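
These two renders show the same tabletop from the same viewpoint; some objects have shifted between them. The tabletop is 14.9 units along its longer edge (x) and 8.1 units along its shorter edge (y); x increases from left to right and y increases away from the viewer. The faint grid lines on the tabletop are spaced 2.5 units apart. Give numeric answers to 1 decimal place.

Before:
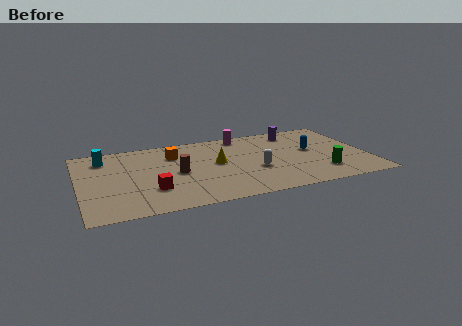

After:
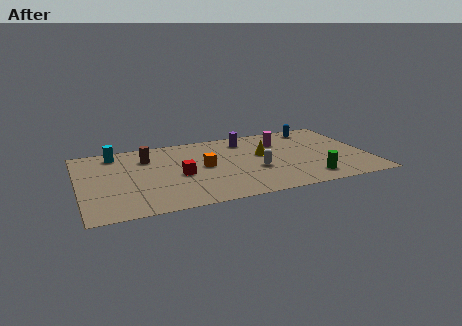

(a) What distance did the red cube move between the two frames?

1.9

The red cube moved from about (3.6, 2.4) to (5.1, 3.6), a distance of √(1.5² + 1.2²) ≈ 1.9.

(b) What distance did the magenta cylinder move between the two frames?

2.3

From (8.7, 7.2) to (10.6, 5.9), the magenta cylinder covered √(1.9² + 1.3²) ≈ 2.3 units.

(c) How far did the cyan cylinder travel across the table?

0.7

From (1.4, 6.5) to (2.0, 6.9), the cyan cylinder covered √(0.6² + 0.4²) ≈ 0.7 units.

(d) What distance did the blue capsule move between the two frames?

2.5

The blue capsule moved from about (12.1, 4.5) to (12.6, 7.0), a distance of √(0.5² + 2.5²) ≈ 2.5.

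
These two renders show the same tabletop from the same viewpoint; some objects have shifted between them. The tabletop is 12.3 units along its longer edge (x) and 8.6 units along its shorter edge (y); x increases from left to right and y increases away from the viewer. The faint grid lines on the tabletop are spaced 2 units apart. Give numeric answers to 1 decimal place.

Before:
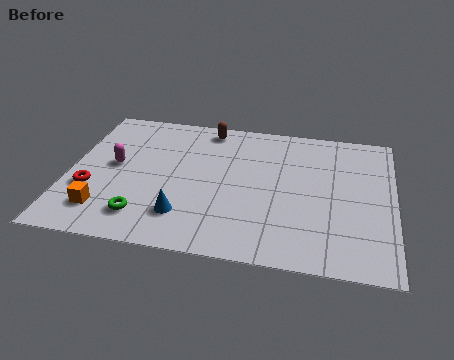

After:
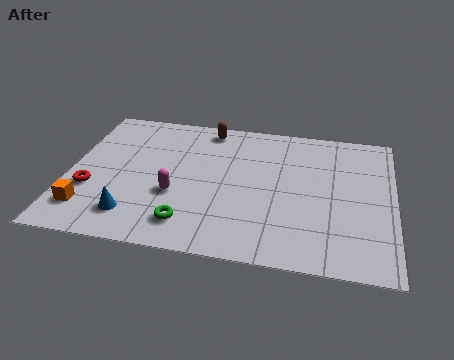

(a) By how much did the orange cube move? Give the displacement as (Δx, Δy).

(-0.6, 0.0)

The orange cube was at about (1.5, 1.8) and moved to about (0.9, 1.8).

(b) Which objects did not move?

the brown capsule and the red torus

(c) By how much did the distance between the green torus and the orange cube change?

+2.3

The distance was about 1.5 in the first image and 3.8 in the second, so they moved 2.3 units further apart.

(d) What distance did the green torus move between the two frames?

1.7

The green torus was near (3.0, 1.7) before and (4.7, 1.6) after, so it travelled √(1.7² + 0.1²) ≈ 1.7 units.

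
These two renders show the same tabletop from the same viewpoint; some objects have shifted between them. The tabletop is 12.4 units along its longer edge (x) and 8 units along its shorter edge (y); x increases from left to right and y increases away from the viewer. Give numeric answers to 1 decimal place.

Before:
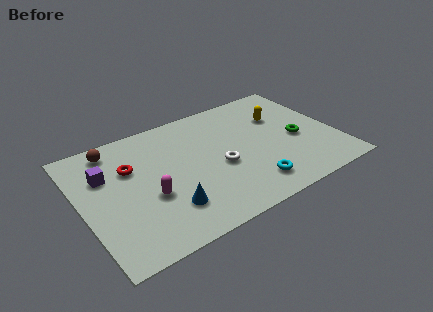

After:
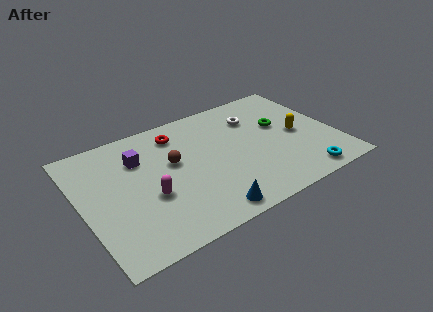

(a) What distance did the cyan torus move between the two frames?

2.6

From (7.8, 1.5) to (10.3, 0.9), the cyan torus covered √(2.5² + 0.6²) ≈ 2.6 units.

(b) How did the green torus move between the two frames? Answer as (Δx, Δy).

(-0.6, 1.3)

The green torus was at about (10.5, 3.5) and moved to about (9.9, 4.8).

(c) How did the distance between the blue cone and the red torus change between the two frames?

+2.1

The distance was about 3.5 in the first image and 5.6 in the second, so they moved 2.1 units further apart.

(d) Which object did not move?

the magenta capsule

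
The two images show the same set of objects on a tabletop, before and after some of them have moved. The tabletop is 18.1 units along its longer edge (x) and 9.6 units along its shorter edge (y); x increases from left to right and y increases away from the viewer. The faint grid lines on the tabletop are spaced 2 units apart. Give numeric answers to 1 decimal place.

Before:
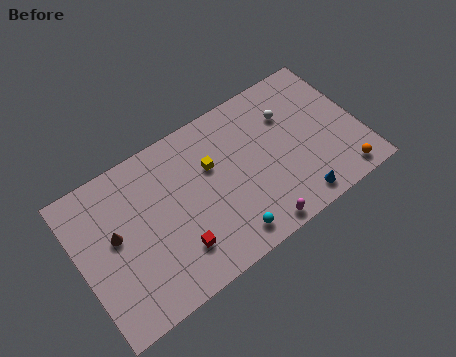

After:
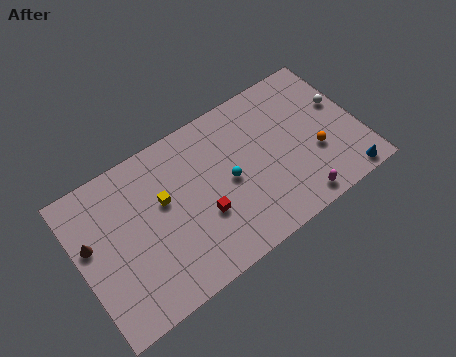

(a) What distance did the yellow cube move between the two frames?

3.2

From (8.7, 6.2) to (5.5, 5.8), the yellow cube covered √(3.2² + 0.4²) ≈ 3.2 units.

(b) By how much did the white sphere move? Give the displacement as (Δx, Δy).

(3.3, -1.0)

The white sphere was at about (13.9, 6.8) and moved to about (17.2, 5.8).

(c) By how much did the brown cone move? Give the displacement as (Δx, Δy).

(-1.5, 0.4)

From the two frames, the brown cone sits at roughly (2.3, 5.4) before and (0.8, 5.8) after.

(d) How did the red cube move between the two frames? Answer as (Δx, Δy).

(1.9, 1.1)

The red cube was at about (5.8, 2.4) and moved to about (7.7, 3.5).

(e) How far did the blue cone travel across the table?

3.2

From (13.4, 1.2) to (16.6, 0.9), the blue cone covered √(3.2² + 0.3²) ≈ 3.2 units.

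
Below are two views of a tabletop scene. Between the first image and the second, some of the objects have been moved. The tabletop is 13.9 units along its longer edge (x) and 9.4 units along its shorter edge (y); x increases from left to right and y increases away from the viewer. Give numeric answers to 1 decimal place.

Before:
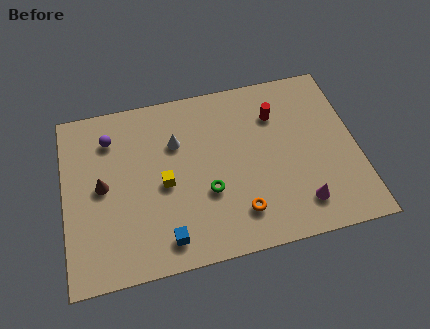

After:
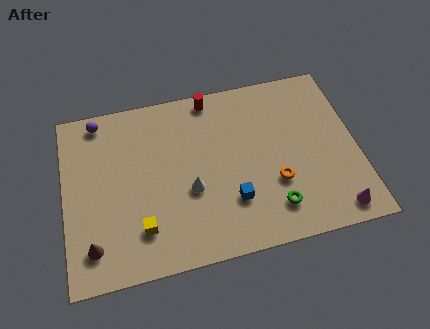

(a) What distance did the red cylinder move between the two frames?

3.4

The red cylinder moved from about (10.2, 6.9) to (7.2, 8.5), a distance of √(3.0² + 1.6²) ≈ 3.4.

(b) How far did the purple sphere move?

1.2

The purple sphere was near (2.3, 7.3) before and (1.8, 8.4) after, so it travelled √(0.5² + 1.1²) ≈ 1.2 units.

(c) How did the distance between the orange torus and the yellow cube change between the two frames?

+2.4

Before: roughly 4.1 units apart; after: 6.5. That's 2.4 units further apart.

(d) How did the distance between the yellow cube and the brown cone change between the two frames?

-0.6

The distance was about 2.9 in the first image and 2.3 in the second, so they moved 0.6 units closer together.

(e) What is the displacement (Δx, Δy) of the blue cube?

(3.2, 1.3)

The blue cube was at about (4.6, 1.4) and moved to about (7.8, 2.7).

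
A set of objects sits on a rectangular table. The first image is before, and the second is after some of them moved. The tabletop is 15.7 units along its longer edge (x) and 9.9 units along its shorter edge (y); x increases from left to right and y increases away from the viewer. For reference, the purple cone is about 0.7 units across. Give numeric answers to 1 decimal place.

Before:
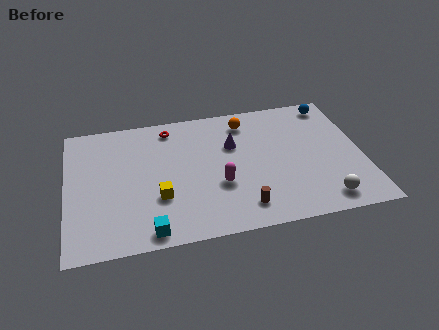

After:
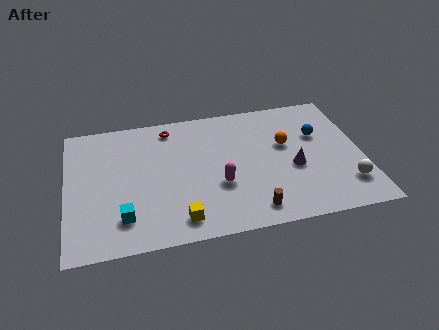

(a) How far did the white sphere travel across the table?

1.6

The white sphere moved from about (13.4, 1.4) to (14.7, 2.3), a distance of √(1.3² + 0.9²) ≈ 1.6.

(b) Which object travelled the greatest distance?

the purple cone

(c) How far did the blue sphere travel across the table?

2.5

From (14.4, 8.7) to (13.5, 6.4), the blue sphere covered √(0.9² + 2.3²) ≈ 2.5 units.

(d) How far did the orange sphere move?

3.0

From (9.7, 8.2) to (11.7, 6.0), the orange sphere covered √(2.0² + 2.2²) ≈ 3.0 units.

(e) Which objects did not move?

the magenta capsule and the red torus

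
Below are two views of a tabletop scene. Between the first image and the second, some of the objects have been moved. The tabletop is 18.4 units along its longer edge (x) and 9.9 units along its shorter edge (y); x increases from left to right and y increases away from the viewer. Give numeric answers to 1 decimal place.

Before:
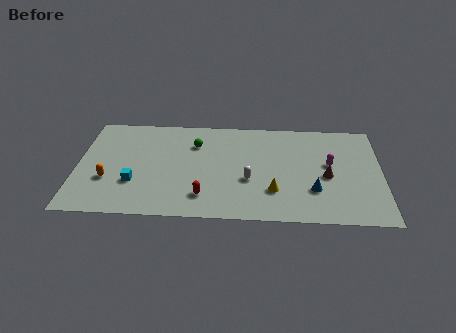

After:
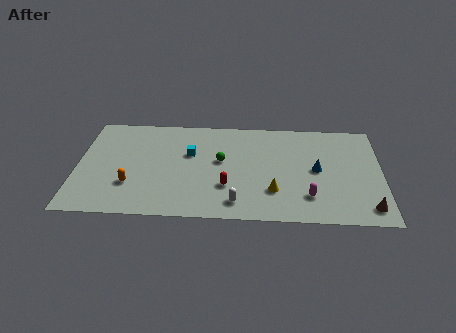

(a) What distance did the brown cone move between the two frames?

3.8

From (15.1, 4.4) to (17.5, 1.5), the brown cone covered √(2.4² + 2.9²) ≈ 3.8 units.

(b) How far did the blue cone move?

2.0

From (14.3, 3.0) to (14.5, 5.0), the blue cone covered √(0.2² + 2.0²) ≈ 2.0 units.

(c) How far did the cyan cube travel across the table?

4.5

From (3.5, 3.2) to (6.8, 6.2), the cyan cube covered √(3.3² + 3.0²) ≈ 4.5 units.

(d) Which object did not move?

the yellow cone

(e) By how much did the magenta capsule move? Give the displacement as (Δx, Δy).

(-1.3, -3.2)

The magenta capsule started near (15.3, 5.6) and ended near (14.0, 2.4).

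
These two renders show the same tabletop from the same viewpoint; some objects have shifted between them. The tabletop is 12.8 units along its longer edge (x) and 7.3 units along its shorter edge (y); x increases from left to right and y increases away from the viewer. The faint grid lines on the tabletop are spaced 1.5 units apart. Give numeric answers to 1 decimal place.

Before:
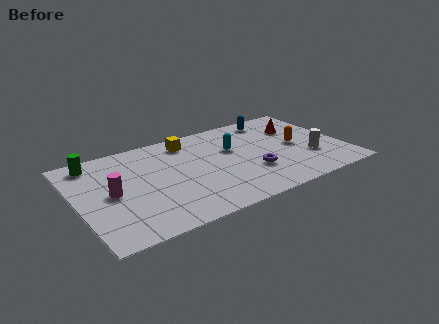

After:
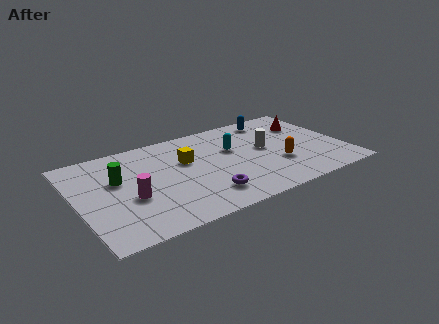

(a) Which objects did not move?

the cyan capsule and the blue capsule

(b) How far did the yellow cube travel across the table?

1.5

From (5.6, 6.1) to (5.3, 4.6), the yellow cube covered √(0.3² + 1.5²) ≈ 1.5 units.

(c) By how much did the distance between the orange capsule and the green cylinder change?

-2.1

Before: roughly 9.9 units apart; after: 7.8. That's 2.1 units closer together.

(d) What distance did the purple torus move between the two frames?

2.5

The purple torus moved from about (8.2, 2.4) to (5.8, 1.6), a distance of √(2.4² + 0.8²) ≈ 2.5.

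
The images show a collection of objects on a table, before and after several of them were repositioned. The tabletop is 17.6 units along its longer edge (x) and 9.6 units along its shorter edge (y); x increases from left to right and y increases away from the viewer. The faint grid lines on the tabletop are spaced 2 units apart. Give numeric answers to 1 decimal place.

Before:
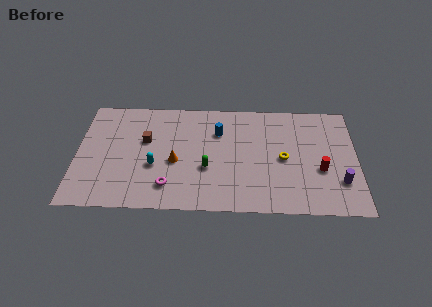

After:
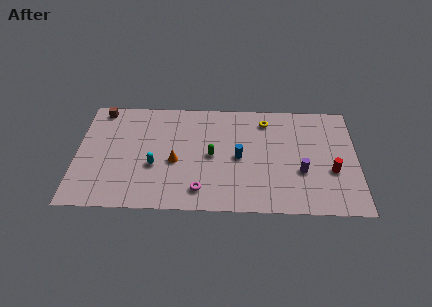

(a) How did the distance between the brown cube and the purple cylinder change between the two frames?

+1.1

The distance was about 12.6 in the first image and 13.7 in the second, so they moved 1.1 units further apart.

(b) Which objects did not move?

the orange cone and the cyan capsule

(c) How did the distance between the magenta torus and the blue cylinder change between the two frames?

-1.9

The distance was about 5.7 in the first image and 3.8 in the second, so they moved 1.9 units closer together.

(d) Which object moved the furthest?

the brown cube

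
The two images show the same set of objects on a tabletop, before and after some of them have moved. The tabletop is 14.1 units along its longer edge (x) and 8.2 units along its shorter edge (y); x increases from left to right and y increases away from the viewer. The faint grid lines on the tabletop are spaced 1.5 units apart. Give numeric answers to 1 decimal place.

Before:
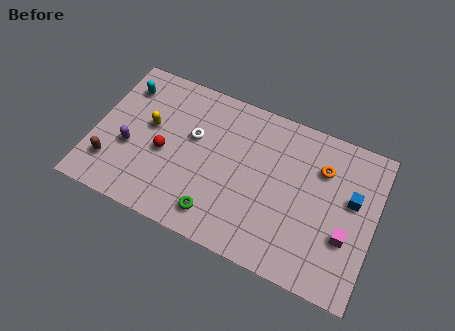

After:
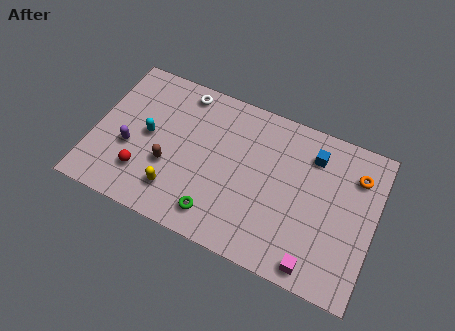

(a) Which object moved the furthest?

the yellow capsule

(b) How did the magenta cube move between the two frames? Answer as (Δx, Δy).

(-1.3, -2.0)

The magenta cube started near (12.8, 2.9) and ended near (11.5, 0.9).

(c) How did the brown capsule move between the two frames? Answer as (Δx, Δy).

(2.8, 1.0)

The brown capsule started near (1.1, 2.0) and ended near (3.9, 3.0).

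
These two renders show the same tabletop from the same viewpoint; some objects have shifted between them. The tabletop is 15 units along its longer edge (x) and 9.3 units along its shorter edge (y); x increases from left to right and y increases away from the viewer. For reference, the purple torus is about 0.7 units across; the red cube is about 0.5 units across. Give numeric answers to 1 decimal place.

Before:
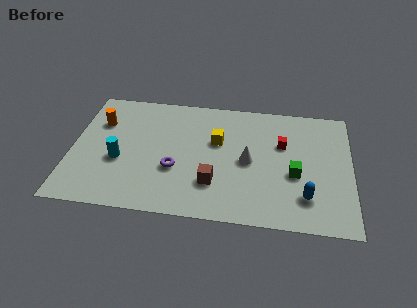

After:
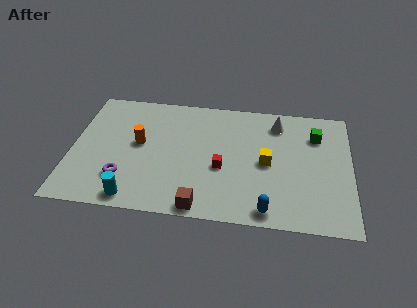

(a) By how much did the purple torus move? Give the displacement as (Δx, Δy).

(-2.7, -1.0)

From the two frames, the purple torus sits at roughly (5.6, 3.4) before and (2.9, 2.4) after.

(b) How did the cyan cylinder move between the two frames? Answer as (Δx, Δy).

(0.9, -2.7)

From the two frames, the cyan cylinder sits at roughly (2.6, 3.7) before and (3.5, 1.0) after.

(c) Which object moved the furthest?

the red cube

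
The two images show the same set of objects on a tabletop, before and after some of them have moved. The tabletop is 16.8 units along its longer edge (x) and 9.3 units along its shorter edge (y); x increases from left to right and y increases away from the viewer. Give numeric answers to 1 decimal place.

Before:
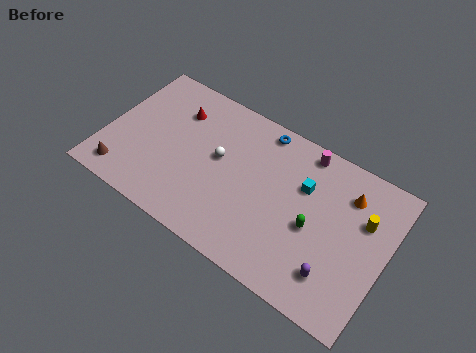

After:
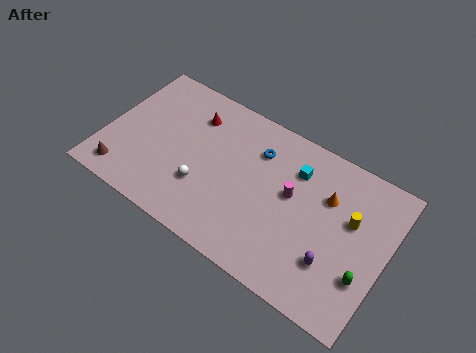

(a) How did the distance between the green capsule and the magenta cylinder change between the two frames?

+0.9

They were about 4.4 units apart before and 5.3 after — 0.9 units further apart.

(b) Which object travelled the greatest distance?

the green capsule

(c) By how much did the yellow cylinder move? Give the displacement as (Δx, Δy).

(-0.7, -0.4)

The yellow cylinder started near (15.3, 6.1) and ended near (14.6, 5.7).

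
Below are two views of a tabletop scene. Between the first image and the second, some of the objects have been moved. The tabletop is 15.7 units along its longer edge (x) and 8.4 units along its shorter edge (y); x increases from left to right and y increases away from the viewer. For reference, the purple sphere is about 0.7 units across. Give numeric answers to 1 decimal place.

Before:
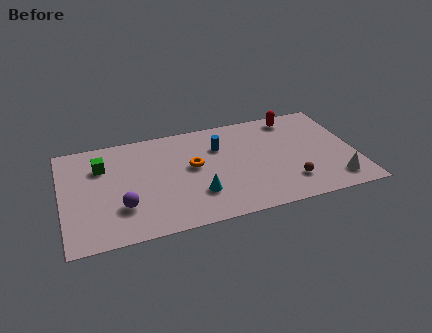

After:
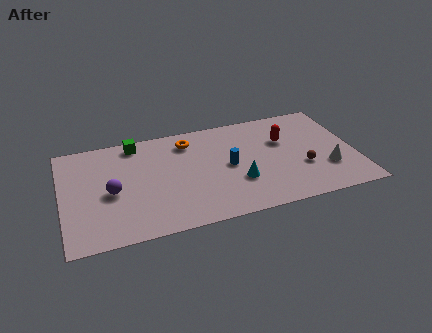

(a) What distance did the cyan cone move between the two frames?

2.2

The cyan cone was near (7.1, 2.4) before and (9.3, 2.8) after, so it travelled √(2.2² + 0.4²) ≈ 2.2 units.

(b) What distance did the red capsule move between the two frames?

1.9

From (12.7, 7.3) to (12.0, 5.5), the red capsule covered √(0.7² + 1.8²) ≈ 1.9 units.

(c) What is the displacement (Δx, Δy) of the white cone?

(-0.3, 1.1)

The white cone started near (14.4, 1.5) and ended near (14.1, 2.6).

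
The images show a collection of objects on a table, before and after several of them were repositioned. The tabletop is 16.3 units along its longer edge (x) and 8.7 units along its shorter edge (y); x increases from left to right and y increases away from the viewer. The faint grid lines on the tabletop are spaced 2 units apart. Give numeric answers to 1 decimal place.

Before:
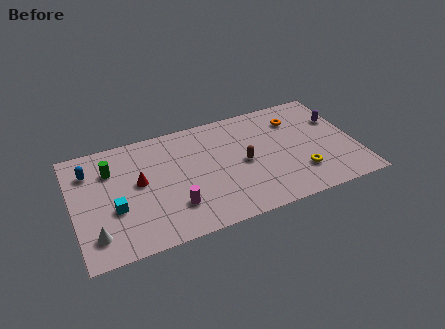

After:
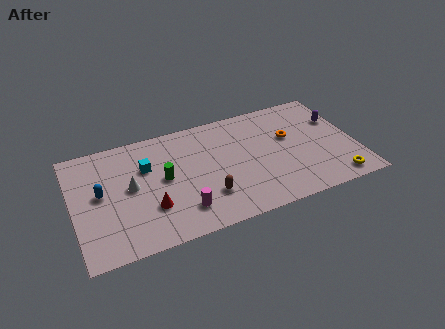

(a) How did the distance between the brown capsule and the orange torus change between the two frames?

+1.8

They were about 4.1 units apart before and 5.9 after — 1.8 units further apart.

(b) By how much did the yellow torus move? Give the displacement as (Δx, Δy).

(1.9, -1.2)

The yellow torus started near (12.9, 2.3) and ended near (14.8, 1.1).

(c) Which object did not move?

the purple capsule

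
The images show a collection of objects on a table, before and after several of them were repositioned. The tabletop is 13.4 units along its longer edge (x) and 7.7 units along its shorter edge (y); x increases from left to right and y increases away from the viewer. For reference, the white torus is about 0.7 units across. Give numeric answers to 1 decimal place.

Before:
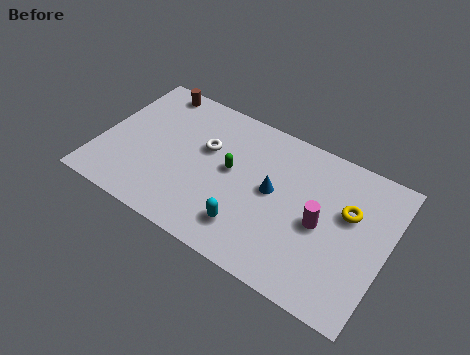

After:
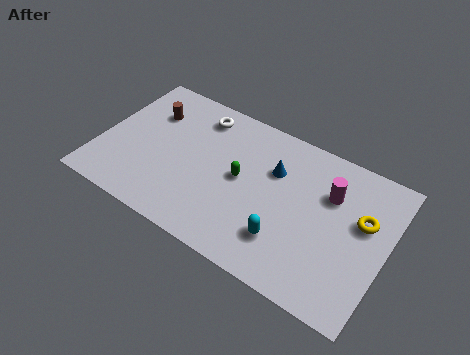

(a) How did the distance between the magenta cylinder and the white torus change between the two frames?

+0.8

The distance was about 5.7 in the first image and 6.5 in the second, so they moved 0.8 units further apart.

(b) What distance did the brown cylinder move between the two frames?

1.4

From (1.9, 6.9) to (2.0, 5.5), the brown cylinder covered √(0.1² + 1.4²) ≈ 1.4 units.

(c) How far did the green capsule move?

0.5

The green capsule was near (6.1, 4.2) before and (6.6, 4.0) after, so it travelled √(0.5² + 0.2²) ≈ 0.5 units.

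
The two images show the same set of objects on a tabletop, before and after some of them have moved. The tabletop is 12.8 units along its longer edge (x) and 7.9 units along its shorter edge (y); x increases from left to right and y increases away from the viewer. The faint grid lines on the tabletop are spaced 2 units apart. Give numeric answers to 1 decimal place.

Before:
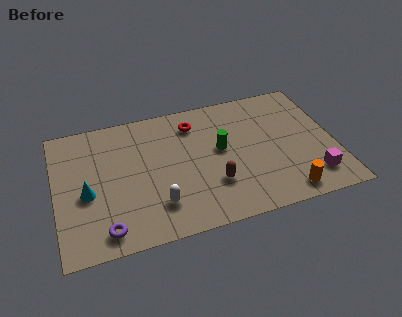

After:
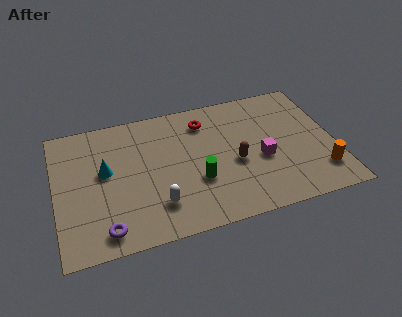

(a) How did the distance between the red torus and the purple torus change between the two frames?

+0.3

The distance was about 6.8 in the first image and 7.1 in the second, so they moved 0.3 units further apart.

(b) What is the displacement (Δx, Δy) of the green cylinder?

(-1.2, -1.6)

The green cylinder was at about (7.6, 4.4) and moved to about (6.4, 2.8).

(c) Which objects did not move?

the white capsule and the purple torus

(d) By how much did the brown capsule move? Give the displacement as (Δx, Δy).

(1.1, 1.0)

The brown capsule started near (7.1, 2.4) and ended near (8.2, 3.4).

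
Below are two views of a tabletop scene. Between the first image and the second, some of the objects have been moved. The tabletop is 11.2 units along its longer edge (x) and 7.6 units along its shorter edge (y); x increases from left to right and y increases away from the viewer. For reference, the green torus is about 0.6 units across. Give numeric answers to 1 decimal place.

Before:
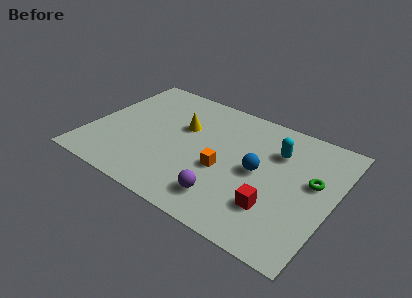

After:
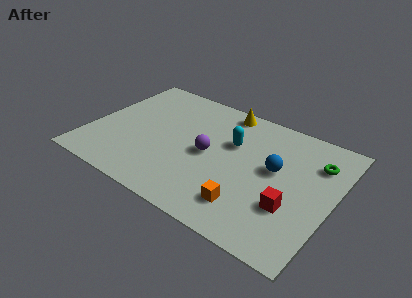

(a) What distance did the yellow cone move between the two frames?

2.6

The yellow cone was near (4.1, 4.8) before and (5.7, 6.8) after, so it travelled √(1.6² + 2.0²) ≈ 2.6 units.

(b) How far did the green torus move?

1.2

The green torus moved from about (10.2, 4.4) to (10.2, 5.6), a distance of √(0.0² + 1.2²) ≈ 1.2.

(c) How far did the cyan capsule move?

2.1

The cyan capsule moved from about (8.4, 5.4) to (6.4, 4.9), a distance of √(2.0² + 0.5²) ≈ 2.1.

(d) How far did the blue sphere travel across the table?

0.9

From (7.8, 3.8) to (8.5, 4.3), the blue sphere covered √(0.7² + 0.5²) ≈ 0.9 units.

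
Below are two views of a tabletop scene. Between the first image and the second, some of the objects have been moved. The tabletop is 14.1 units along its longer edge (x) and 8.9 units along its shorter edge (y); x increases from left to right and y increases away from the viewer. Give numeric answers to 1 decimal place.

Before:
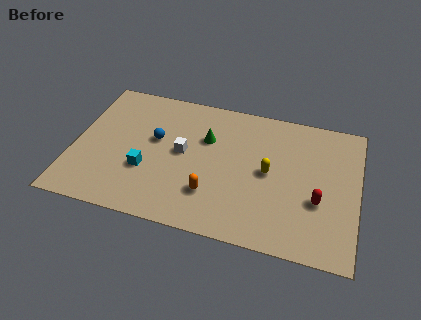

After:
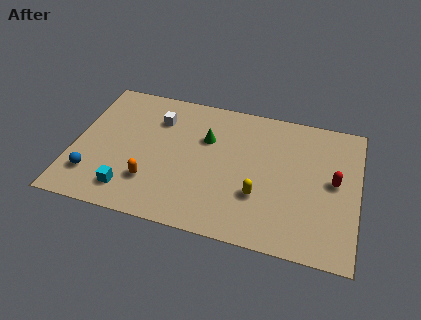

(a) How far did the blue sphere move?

4.2

From (4.0, 5.2) to (1.1, 2.1), the blue sphere covered √(2.9² + 3.1²) ≈ 4.2 units.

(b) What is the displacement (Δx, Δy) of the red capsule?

(0.7, 1.4)

The red capsule was at about (12.2, 3.3) and moved to about (12.9, 4.7).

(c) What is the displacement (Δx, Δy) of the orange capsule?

(-3.0, 0.0)

From the two frames, the orange capsule sits at roughly (7.0, 2.4) before and (4.0, 2.4) after.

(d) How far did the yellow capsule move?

1.6

From (9.7, 4.5) to (9.3, 2.9), the yellow capsule covered √(0.4² + 1.6²) ≈ 1.6 units.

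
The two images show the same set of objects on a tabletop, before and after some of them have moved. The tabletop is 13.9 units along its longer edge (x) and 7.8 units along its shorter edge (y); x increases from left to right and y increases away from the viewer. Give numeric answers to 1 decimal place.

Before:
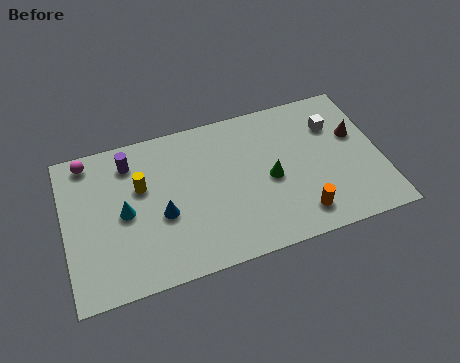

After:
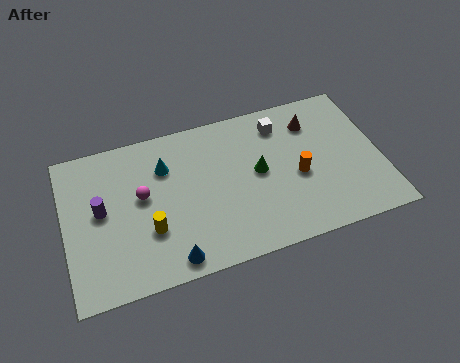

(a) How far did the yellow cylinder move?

2.3

The yellow cylinder moved from about (3.4, 4.9) to (3.6, 2.6), a distance of √(0.2² + 2.3²) ≈ 2.3.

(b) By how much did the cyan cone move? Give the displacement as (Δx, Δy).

(1.9, 1.8)

The cyan cone started near (2.6, 3.8) and ended near (4.5, 5.6).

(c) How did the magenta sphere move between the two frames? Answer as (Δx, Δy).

(2.2, -2.5)

From the two frames, the magenta sphere sits at roughly (1.2, 6.9) before and (3.4, 4.4) after.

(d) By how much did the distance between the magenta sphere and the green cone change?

-3.4

The distance was about 8.5 in the first image and 5.1 in the second, so they moved 3.4 units closer together.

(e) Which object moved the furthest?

the magenta sphere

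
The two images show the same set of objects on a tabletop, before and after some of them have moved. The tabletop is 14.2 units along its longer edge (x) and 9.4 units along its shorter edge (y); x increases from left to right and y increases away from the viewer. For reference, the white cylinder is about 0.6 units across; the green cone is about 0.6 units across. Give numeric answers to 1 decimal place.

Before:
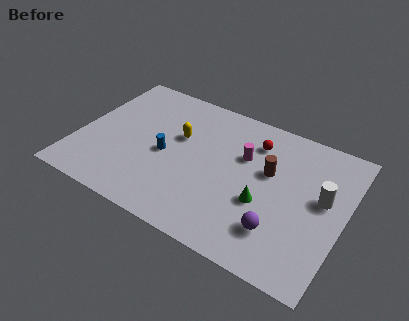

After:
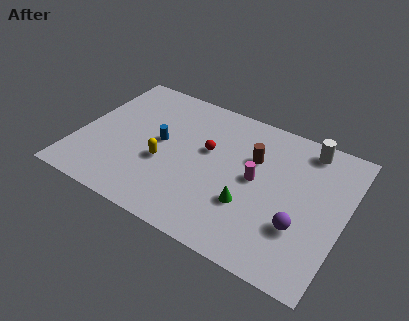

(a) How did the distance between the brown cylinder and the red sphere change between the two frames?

+0.6

The distance was about 1.9 in the first image and 2.5 in the second, so they moved 0.6 units further apart.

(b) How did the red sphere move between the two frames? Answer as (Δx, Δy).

(-2.3, -1.7)

The red sphere started near (9.1, 7.3) and ended near (6.8, 5.6).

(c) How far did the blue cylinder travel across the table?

0.8

The blue cylinder was near (4.7, 4.3) before and (4.3, 5.0) after, so it travelled √(0.4² + 0.7²) ≈ 0.8 units.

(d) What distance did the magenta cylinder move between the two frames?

1.4

The magenta cylinder moved from about (8.7, 6.1) to (9.5, 4.9), a distance of √(0.8² + 1.2²) ≈ 1.4.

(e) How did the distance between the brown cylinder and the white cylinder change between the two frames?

+0.4

Before: roughly 2.9 units apart; after: 3.3. That's 0.4 units further apart.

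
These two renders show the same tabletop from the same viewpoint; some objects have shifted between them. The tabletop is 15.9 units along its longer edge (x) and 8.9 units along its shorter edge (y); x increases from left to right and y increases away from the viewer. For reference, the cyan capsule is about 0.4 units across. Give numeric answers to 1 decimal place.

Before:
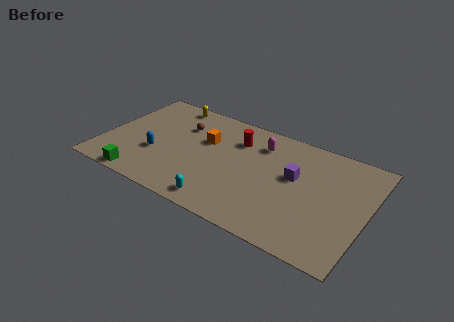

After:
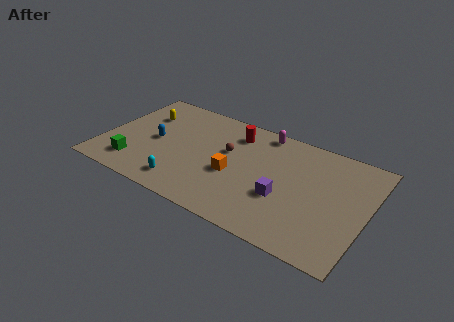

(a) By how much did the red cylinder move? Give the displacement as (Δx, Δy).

(-0.2, 0.5)

The red cylinder started near (7.8, 6.6) and ended near (7.6, 7.1).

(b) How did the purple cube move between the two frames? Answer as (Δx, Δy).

(-0.4, -1.9)

The purple cube started near (11.5, 5.2) and ended near (11.1, 3.3).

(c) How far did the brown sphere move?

3.1

The brown sphere moved from about (4.4, 6.3) to (7.4, 5.4), a distance of √(3.0² + 0.9²) ≈ 3.1.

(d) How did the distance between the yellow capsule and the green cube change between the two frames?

-2.7

The distance was about 7.2 in the first image and 4.5 in the second, so they moved 2.7 units closer together.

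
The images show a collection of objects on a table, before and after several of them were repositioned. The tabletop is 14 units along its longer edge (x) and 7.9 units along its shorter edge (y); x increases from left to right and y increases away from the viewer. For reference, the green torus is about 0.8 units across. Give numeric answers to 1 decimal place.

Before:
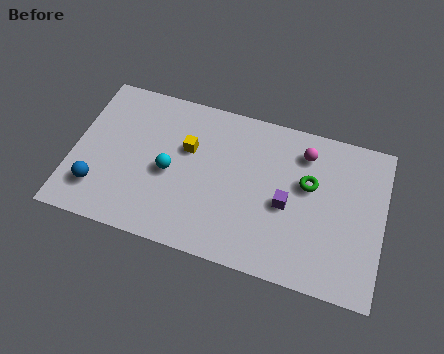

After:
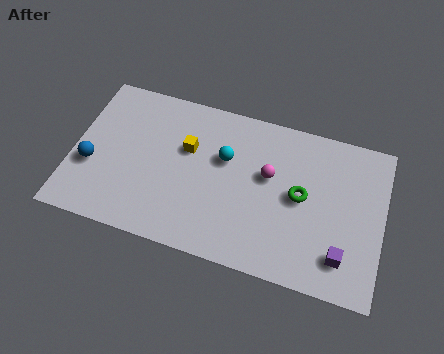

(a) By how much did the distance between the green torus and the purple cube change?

+1.5

The distance was about 1.6 in the first image and 3.1 in the second, so they moved 1.5 units further apart.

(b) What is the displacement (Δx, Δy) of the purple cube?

(2.6, -1.8)

From the two frames, the purple cube sits at roughly (9.7, 3.5) before and (12.3, 1.7) after.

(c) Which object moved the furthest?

the purple cube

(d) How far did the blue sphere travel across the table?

1.2

From (1.3, 1.9) to (0.9, 3.0), the blue sphere covered √(0.4² + 1.1²) ≈ 1.2 units.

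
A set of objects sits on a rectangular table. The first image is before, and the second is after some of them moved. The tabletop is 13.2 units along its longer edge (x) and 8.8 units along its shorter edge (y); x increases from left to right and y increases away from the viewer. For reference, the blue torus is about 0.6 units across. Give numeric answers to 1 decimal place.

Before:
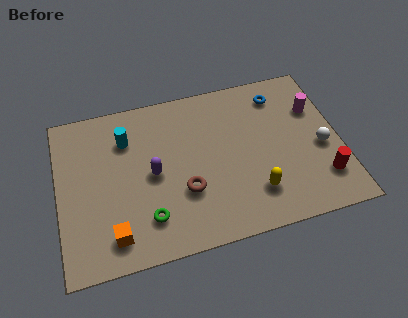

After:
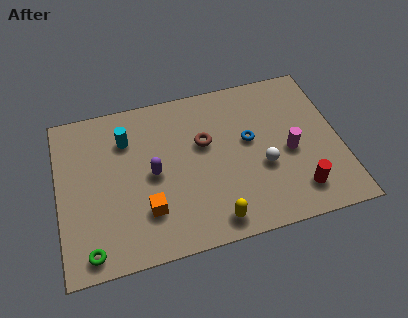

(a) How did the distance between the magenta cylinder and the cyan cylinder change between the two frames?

-1.0

Before: roughly 8.9 units apart; after: 7.9. That's 1.0 units closer together.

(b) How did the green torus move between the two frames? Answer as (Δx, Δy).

(-2.7, -1.0)

The green torus was at about (4.0, 2.0) and moved to about (1.3, 1.0).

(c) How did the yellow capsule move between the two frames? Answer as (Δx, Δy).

(-2.0, -1.0)

From the two frames, the yellow capsule sits at roughly (9.0, 2.1) before and (7.0, 1.1) after.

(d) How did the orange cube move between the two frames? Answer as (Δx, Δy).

(1.6, 0.9)

The orange cube started near (2.4, 1.5) and ended near (4.0, 2.4).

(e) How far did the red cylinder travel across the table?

1.3

The red cylinder was near (12.2, 2.1) before and (11.0, 1.7) after, so it travelled √(1.2² + 0.4²) ≈ 1.3 units.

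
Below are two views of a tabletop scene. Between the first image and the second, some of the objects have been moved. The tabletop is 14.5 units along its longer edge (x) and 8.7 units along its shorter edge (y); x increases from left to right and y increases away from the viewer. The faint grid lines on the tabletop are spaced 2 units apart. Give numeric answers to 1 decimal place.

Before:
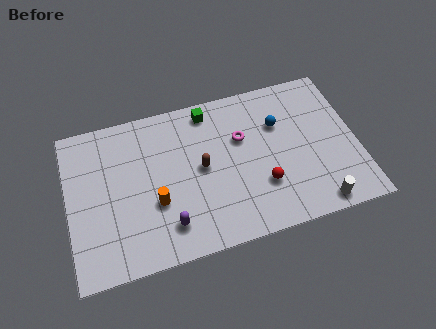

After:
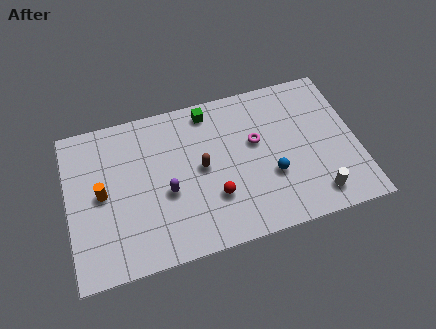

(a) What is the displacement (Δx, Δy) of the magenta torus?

(0.7, -0.4)

From the two frames, the magenta torus sits at roughly (8.8, 5.6) before and (9.5, 5.2) after.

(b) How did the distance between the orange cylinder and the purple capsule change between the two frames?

+1.8

Before: roughly 1.5 units apart; after: 3.3. That's 1.8 units further apart.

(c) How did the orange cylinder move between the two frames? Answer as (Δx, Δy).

(-2.6, 1.2)

The orange cylinder started near (4.3, 3.2) and ended near (1.7, 4.4).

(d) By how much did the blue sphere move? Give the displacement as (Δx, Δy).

(-0.6, -2.8)

The blue sphere started near (10.7, 5.9) and ended near (10.1, 3.1).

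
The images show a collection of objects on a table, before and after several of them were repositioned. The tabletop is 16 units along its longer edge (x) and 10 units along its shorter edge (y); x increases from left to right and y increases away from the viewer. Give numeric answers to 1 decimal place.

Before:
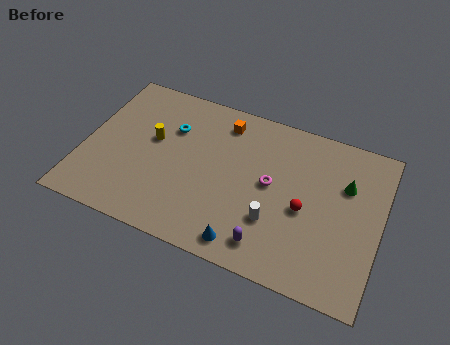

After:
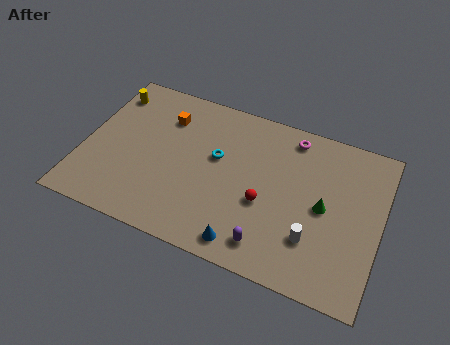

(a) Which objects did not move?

the blue cone and the purple capsule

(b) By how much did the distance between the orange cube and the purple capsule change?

+1.2

The distance was about 7.4 in the first image and 8.6 in the second, so they moved 1.2 units further apart.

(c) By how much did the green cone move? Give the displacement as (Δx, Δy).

(-1.0, -1.8)

The green cone started near (14.0, 6.7) and ended near (13.0, 4.9).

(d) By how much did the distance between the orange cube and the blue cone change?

+0.7

The distance was about 7.4 in the first image and 8.1 in the second, so they moved 0.7 units further apart.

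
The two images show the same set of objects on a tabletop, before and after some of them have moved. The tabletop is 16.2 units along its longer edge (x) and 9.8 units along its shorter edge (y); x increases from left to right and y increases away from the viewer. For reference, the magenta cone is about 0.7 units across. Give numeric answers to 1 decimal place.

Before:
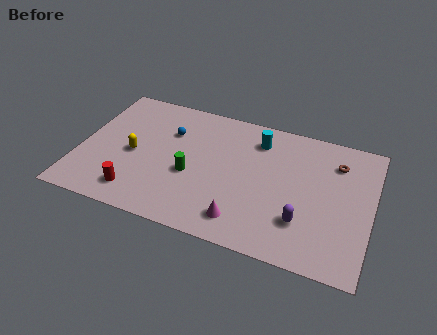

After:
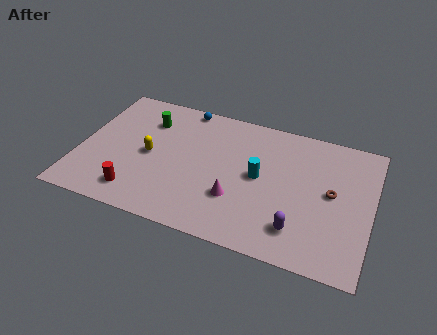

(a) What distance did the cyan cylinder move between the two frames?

2.7

From (9.7, 7.8) to (10.0, 5.1), the cyan cylinder covered √(0.3² + 2.7²) ≈ 2.7 units.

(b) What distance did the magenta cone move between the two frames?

1.5

The magenta cone moved from about (9.4, 1.7) to (8.9, 3.1), a distance of √(0.5² + 1.4²) ≈ 1.5.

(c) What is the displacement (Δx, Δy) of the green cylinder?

(-2.8, 3.3)

The green cylinder was at about (6.3, 4.0) and moved to about (3.5, 7.3).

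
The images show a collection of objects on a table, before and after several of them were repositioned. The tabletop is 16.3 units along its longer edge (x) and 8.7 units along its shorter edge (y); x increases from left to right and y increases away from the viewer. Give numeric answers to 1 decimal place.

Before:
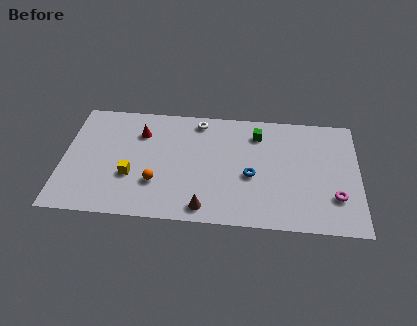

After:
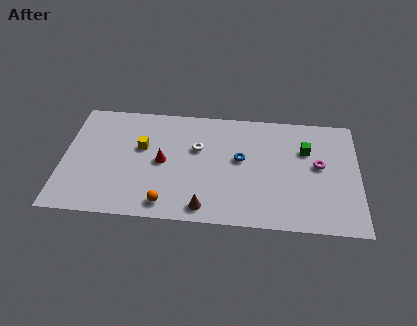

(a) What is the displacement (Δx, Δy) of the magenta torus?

(-0.9, 2.3)

The magenta torus started near (15.0, 2.5) and ended near (14.1, 4.8).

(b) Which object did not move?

the brown cone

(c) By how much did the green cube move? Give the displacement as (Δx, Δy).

(2.7, -1.0)

The green cube was at about (10.7, 6.9) and moved to about (13.4, 5.9).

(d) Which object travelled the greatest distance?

the green cube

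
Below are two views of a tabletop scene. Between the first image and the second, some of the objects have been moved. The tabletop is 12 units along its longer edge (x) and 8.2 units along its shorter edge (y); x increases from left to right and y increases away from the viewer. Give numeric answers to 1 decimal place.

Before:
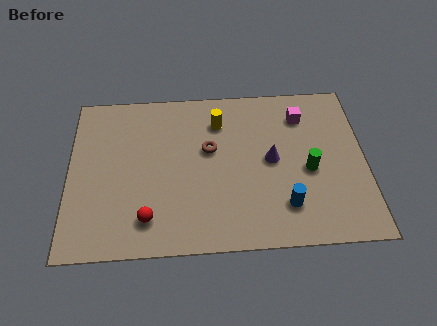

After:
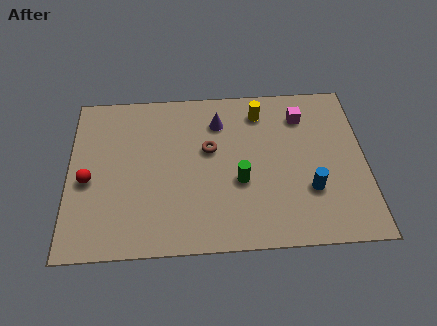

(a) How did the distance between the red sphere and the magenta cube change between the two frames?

+1.2

The distance was about 7.9 in the first image and 9.1 in the second, so they moved 1.2 units further apart.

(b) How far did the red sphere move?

3.1

The red sphere was near (3.2, 1.6) before and (0.8, 3.6) after, so it travelled √(2.4² + 2.0²) ≈ 3.1 units.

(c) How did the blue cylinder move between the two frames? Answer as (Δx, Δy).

(1.0, 0.7)

From the two frames, the blue cylinder sits at roughly (8.7, 1.9) before and (9.7, 2.6) after.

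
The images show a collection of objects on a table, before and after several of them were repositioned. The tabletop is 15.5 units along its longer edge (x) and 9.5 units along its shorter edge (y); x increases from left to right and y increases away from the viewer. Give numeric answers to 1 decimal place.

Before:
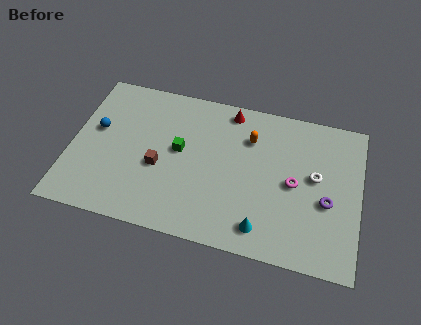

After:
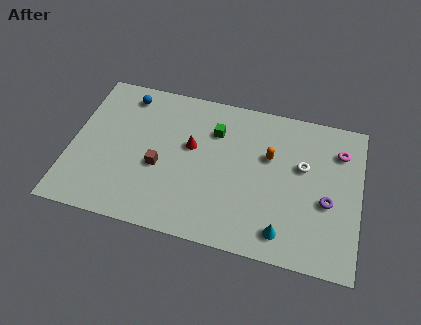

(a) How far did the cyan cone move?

1.1

The cyan cone was near (10.5, 1.5) before and (11.6, 1.5) after, so it travelled √(1.1² + 0.0²) ≈ 1.1 units.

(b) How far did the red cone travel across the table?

3.4

From (8.3, 8.4) to (6.4, 5.6), the red cone covered √(1.9² + 2.8²) ≈ 3.4 units.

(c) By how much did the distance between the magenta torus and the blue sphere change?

+0.9

They were about 10.7 units apart before and 11.6 after — 0.9 units further apart.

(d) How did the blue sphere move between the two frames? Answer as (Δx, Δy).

(1.4, 2.6)

The blue sphere started near (1.3, 5.5) and ended near (2.7, 8.1).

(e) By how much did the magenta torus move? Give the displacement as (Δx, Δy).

(2.3, 2.6)

The magenta torus was at about (12.0, 4.6) and moved to about (14.3, 7.2).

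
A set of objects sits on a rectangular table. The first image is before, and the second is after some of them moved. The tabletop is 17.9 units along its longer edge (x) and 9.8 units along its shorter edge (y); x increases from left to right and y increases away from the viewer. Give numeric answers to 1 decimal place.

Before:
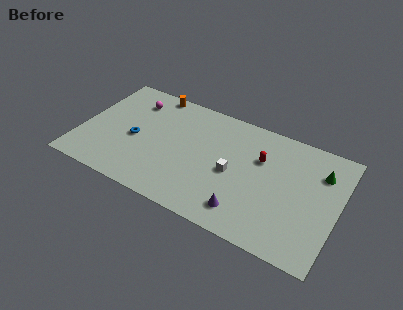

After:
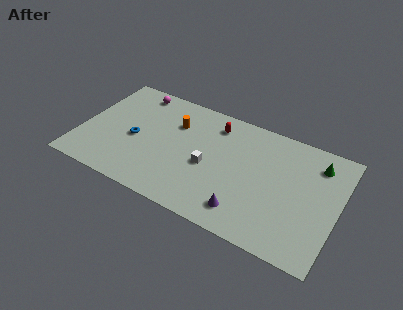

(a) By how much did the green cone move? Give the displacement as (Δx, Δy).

(-0.3, 0.6)

From the two frames, the green cone sits at roughly (16.5, 7.2) before and (16.2, 7.8) after.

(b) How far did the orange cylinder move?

2.8

The orange cylinder was near (4.4, 9.0) before and (6.3, 6.9) after, so it travelled √(1.9² + 2.1²) ≈ 2.8 units.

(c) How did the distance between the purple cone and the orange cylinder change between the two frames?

-2.8

Before: roughly 10.4 units apart; after: 7.6. That's 2.8 units closer together.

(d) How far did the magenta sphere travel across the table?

0.9

The magenta sphere was near (3.2, 7.7) before and (3.2, 8.6) after, so it travelled √(0.0² + 0.9²) ≈ 0.9 units.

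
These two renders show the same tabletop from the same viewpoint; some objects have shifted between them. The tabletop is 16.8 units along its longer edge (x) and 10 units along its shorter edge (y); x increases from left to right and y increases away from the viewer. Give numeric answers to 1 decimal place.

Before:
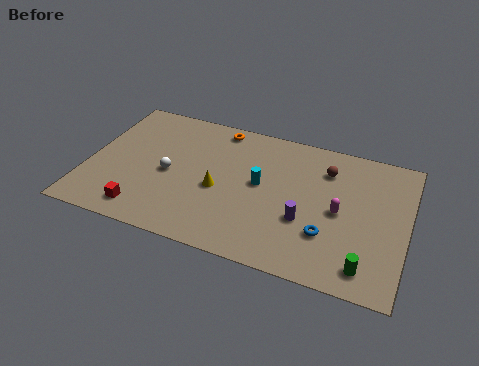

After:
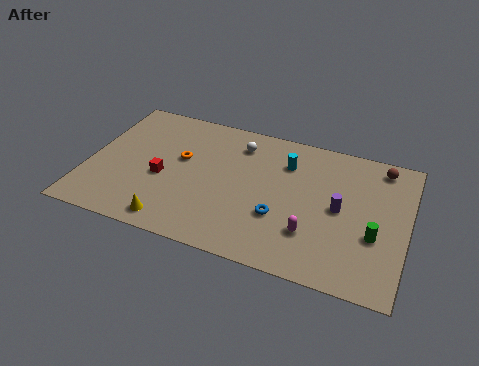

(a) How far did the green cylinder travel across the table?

2.2

The green cylinder moved from about (14.9, 1.5) to (15.2, 3.7), a distance of √(0.3² + 2.2²) ≈ 2.2.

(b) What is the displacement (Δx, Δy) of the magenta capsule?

(-1.3, -2.0)

The magenta capsule was at about (13.3, 4.8) and moved to about (12.0, 2.8).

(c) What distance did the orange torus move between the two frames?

3.4

From (6.5, 8.9) to (4.8, 5.9), the orange torus covered √(1.7² + 3.0²) ≈ 3.4 units.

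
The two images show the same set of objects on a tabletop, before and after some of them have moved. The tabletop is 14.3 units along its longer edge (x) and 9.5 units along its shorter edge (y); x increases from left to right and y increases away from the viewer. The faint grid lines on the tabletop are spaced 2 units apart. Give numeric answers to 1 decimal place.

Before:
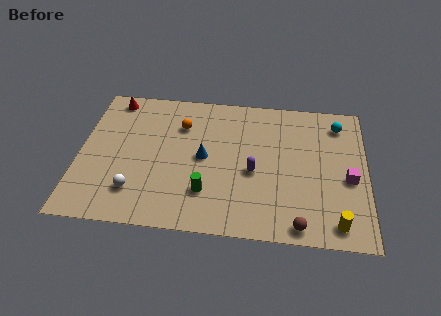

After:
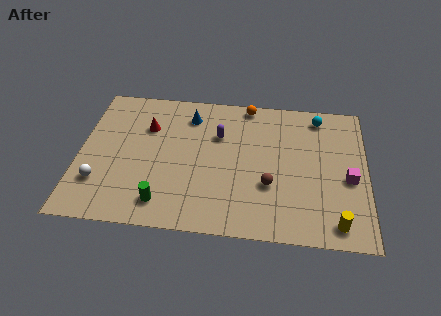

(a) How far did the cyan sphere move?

1.1

From (12.9, 7.8) to (11.9, 8.2), the cyan sphere covered √(1.0² + 0.4²) ≈ 1.1 units.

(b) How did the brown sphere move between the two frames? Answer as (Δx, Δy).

(-1.5, 2.4)

The brown sphere was at about (11.0, 0.9) and moved to about (9.5, 3.3).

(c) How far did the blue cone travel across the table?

2.9

The blue cone was near (6.2, 4.8) before and (5.4, 7.6) after, so it travelled √(0.8² + 2.8²) ≈ 2.9 units.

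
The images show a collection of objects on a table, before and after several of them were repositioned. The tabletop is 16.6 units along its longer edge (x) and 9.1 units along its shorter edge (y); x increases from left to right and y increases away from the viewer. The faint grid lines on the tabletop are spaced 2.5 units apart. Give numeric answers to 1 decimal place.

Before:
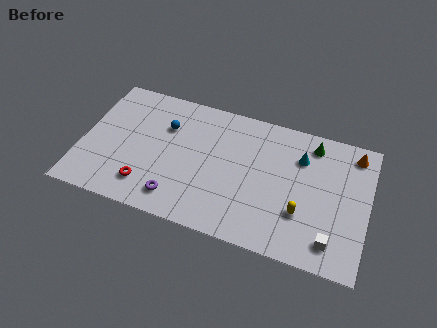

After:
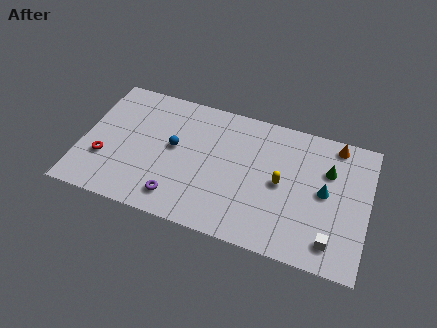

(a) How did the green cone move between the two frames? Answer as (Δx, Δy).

(1.0, -1.5)

From the two frames, the green cone sits at roughly (13.2, 7.7) before and (14.2, 6.2) after.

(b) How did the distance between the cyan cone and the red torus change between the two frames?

+3.0

Before: roughly 9.8 units apart; after: 12.8. That's 3.0 units further apart.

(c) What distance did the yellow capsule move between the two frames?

2.1

From (12.9, 2.9) to (11.6, 4.5), the yellow capsule covered √(1.3² + 1.6²) ≈ 2.1 units.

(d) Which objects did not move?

the purple torus and the white cube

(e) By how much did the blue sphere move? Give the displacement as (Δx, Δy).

(0.6, -1.3)

The blue sphere was at about (4.7, 6.3) and moved to about (5.3, 5.0).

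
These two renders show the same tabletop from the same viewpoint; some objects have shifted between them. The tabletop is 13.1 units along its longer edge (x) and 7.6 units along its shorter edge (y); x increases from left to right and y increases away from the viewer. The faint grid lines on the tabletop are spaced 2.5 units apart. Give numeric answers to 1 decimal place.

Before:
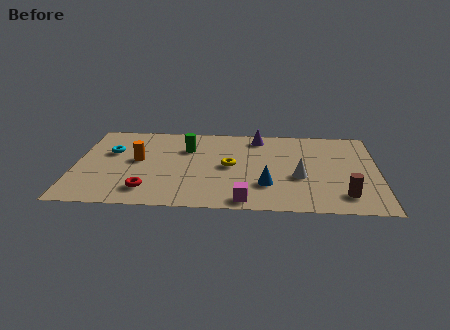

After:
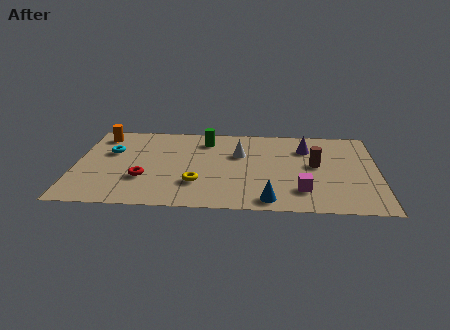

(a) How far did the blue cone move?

1.3

The blue cone moved from about (8.3, 2.2) to (8.4, 0.9), a distance of √(0.1² + 1.3²) ≈ 1.3.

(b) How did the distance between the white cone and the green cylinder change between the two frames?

-3.5

Before: roughly 5.4 units apart; after: 1.9. That's 3.5 units closer together.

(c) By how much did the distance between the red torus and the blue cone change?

+0.5

They were about 5.1 units apart before and 5.6 after — 0.5 units further apart.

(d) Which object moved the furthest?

the white cone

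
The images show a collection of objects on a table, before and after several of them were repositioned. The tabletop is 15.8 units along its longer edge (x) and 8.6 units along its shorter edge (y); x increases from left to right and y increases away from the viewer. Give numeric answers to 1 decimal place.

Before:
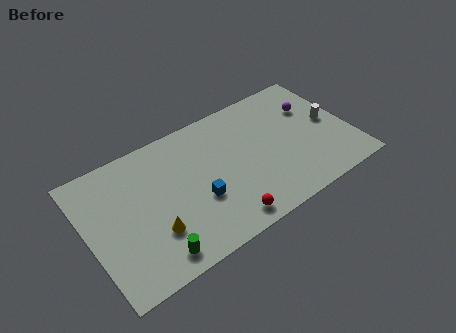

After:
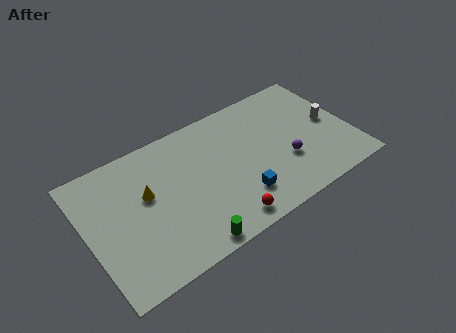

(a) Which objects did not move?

the white cylinder and the red sphere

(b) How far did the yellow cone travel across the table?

2.5

The yellow cone was near (3.6, 2.6) before and (3.6, 5.1) after, so it travelled √(0.0² + 2.5²) ≈ 2.5 units.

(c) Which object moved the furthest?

the purple sphere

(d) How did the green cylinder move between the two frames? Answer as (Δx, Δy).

(2.0, -0.4)

The green cylinder was at about (3.4, 1.2) and moved to about (5.4, 0.8).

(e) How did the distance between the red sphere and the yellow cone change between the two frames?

+1.4

The distance was about 4.3 in the first image and 5.7 in the second, so they moved 1.4 units further apart.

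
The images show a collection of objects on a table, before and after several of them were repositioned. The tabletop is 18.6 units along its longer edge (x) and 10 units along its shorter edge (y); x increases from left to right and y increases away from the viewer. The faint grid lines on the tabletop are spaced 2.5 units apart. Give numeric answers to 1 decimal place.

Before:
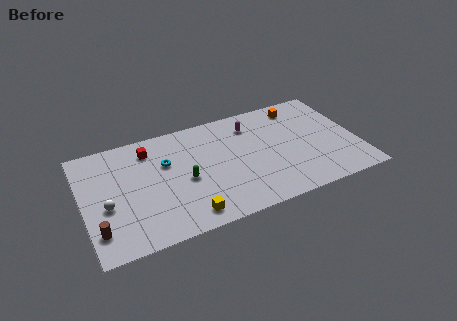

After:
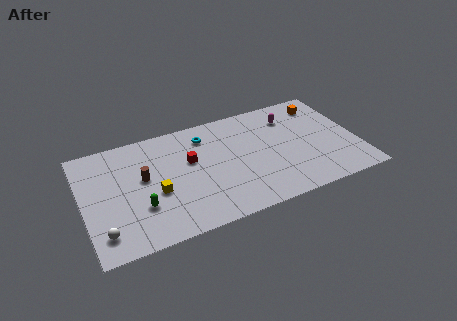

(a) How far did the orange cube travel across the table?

1.6

The orange cube moved from about (15.1, 8.5) to (16.7, 8.2), a distance of √(1.6² + 0.3²) ≈ 1.6.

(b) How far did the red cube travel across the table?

3.3

From (4.7, 8.1) to (7.3, 6.1), the red cube covered √(2.6² + 2.0²) ≈ 3.3 units.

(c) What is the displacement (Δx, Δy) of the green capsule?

(-3.1, -1.3)

The green capsule was at about (6.8, 4.5) and moved to about (3.7, 3.2).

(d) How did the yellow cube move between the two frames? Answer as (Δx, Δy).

(-1.8, 2.7)

From the two frames, the yellow cube sits at roughly (6.6, 1.4) before and (4.8, 4.1) after.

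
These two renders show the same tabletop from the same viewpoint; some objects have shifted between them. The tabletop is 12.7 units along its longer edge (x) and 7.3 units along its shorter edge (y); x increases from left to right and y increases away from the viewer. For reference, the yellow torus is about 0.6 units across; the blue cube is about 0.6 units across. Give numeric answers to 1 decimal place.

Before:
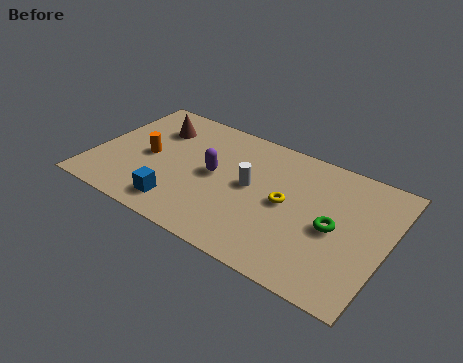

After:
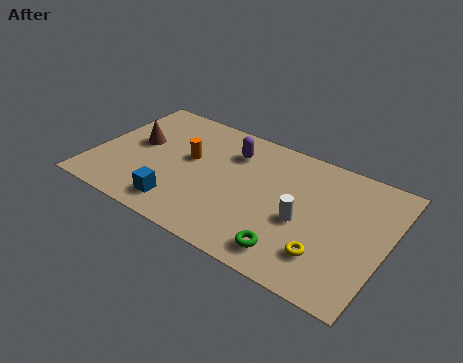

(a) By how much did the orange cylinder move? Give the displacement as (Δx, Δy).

(1.7, 0.7)

The orange cylinder started near (2.3, 3.5) and ended near (4.0, 4.2).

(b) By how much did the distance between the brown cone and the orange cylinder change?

+0.4

The distance was about 1.9 in the first image and 2.3 in the second, so they moved 0.4 units further apart.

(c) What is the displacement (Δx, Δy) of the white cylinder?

(2.4, -0.8)

From the two frames, the white cylinder sits at roughly (6.8, 3.9) before and (9.2, 3.1) after.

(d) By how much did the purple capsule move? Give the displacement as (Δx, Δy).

(0.5, 1.7)

From the two frames, the purple capsule sits at roughly (5.2, 3.8) before and (5.7, 5.5) after.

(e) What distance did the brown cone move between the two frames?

1.4

The brown cone moved from about (2.3, 5.4) to (1.7, 4.1), a distance of √(0.6² + 1.3²) ≈ 1.4.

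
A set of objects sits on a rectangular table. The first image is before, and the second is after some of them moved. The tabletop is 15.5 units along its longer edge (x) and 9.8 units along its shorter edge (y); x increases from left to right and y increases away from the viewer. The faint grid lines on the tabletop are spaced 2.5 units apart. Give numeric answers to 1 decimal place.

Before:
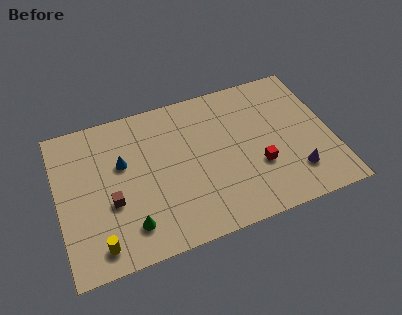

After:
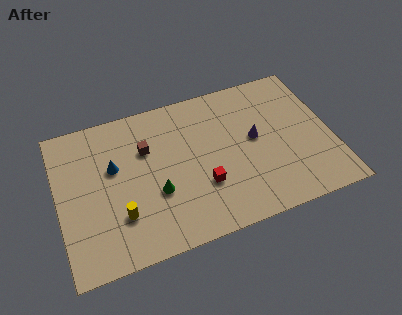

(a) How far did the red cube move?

3.2

The red cube was near (11.2, 3.4) before and (8.0, 3.2) after, so it travelled √(3.2² + 0.2²) ≈ 3.2 units.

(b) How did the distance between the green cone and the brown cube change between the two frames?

+1.0

They were about 2.0 units apart before and 3.0 after — 1.0 units further apart.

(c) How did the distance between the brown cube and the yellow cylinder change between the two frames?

+1.6

Before: roughly 2.6 units apart; after: 4.2. That's 1.6 units further apart.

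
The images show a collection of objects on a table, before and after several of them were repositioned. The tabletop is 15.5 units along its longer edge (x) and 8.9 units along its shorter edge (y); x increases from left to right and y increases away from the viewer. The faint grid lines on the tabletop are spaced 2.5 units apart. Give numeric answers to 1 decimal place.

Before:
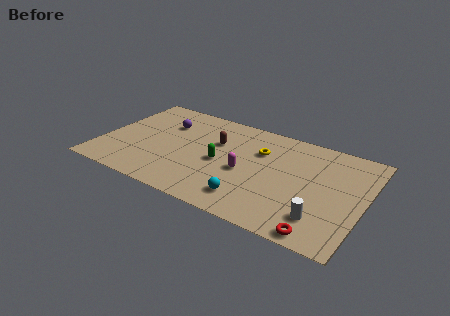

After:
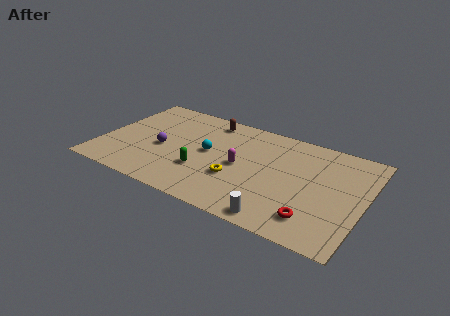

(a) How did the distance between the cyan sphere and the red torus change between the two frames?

+2.9

Before: roughly 4.3 units apart; after: 7.2. That's 2.9 units further apart.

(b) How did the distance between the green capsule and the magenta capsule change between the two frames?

+1.0

Before: roughly 1.5 units apart; after: 2.5. That's 1.0 units further apart.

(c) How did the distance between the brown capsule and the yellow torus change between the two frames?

+2.5

They were about 2.6 units apart before and 5.1 after — 2.5 units further apart.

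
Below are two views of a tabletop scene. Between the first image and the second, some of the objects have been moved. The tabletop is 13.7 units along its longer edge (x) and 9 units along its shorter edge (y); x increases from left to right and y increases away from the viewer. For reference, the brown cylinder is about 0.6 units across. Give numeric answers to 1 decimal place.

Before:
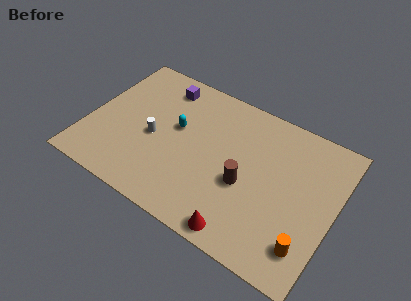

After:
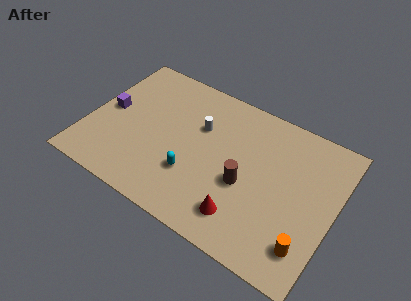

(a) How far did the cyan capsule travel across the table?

2.7

The cyan capsule was near (4.8, 5.2) before and (6.1, 2.8) after, so it travelled √(1.3² + 2.4²) ≈ 2.7 units.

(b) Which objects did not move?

the orange cylinder and the brown cylinder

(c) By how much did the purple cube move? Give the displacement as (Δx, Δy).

(-2.6, -2.9)

The purple cube was at about (3.6, 7.5) and moved to about (1.0, 4.6).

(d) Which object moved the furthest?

the purple cube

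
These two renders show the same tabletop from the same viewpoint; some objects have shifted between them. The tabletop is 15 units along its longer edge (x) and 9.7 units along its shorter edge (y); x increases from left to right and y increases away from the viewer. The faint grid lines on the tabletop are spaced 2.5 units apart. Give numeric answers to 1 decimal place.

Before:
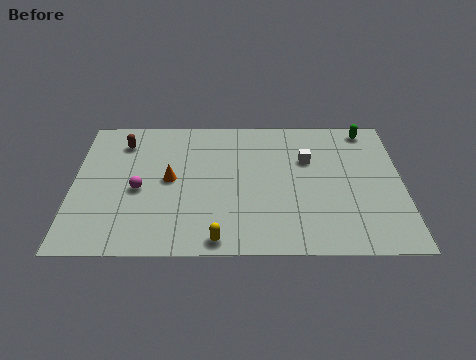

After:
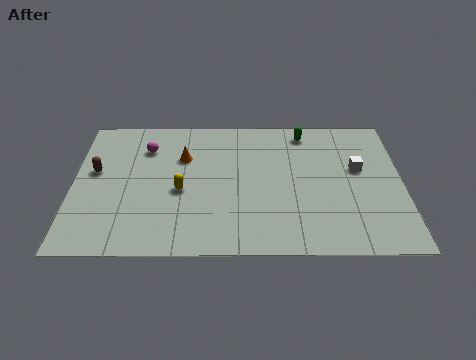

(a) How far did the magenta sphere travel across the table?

3.0

The magenta sphere moved from about (3.0, 4.3) to (3.3, 7.3), a distance of √(0.3² + 3.0²) ≈ 3.0.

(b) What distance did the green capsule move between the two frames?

2.9

From (13.5, 8.6) to (10.6, 8.4), the green capsule covered √(2.9² + 0.2²) ≈ 2.9 units.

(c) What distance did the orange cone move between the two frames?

1.7

The orange cone moved from about (4.4, 5.0) to (5.0, 6.6), a distance of √(0.6² + 1.6²) ≈ 1.7.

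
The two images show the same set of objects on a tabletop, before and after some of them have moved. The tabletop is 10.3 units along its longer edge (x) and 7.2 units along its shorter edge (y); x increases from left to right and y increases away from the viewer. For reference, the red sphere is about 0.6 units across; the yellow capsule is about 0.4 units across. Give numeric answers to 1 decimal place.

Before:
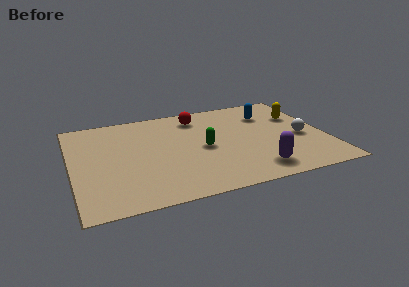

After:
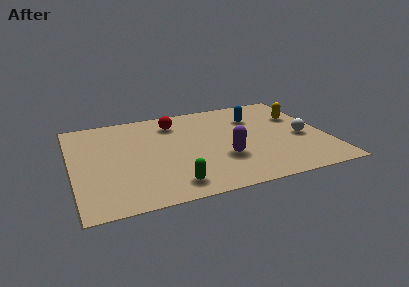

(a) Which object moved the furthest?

the green capsule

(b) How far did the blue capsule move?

0.6

From (8.2, 5.3) to (7.6, 5.2), the blue capsule covered √(0.6² + 0.1²) ≈ 0.6 units.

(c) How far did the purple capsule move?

1.7

The purple capsule moved from about (7.2, 1.2) to (6.0, 2.4), a distance of √(1.2² + 1.2²) ≈ 1.7.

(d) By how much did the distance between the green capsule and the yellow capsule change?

+2.4

Before: roughly 4.3 units apart; after: 6.7. That's 2.4 units further apart.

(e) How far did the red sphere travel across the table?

1.0

The red sphere moved from about (5.3, 5.9) to (4.3, 5.7), a distance of √(1.0² + 0.2²) ≈ 1.0.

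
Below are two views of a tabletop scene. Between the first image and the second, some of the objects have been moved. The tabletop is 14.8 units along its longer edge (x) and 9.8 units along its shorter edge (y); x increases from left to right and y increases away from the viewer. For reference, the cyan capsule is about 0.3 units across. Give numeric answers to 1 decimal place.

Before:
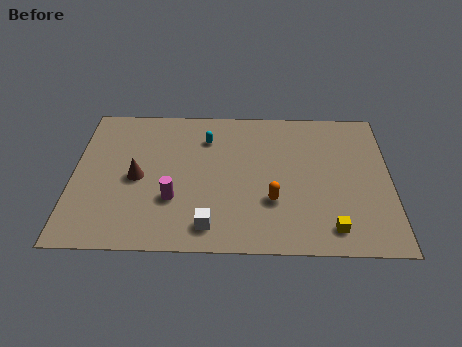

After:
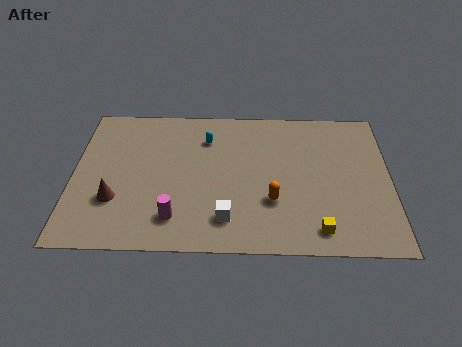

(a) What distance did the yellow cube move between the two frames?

0.6

The yellow cube moved from about (12.0, 1.5) to (11.4, 1.4), a distance of √(0.6² + 0.1²) ≈ 0.6.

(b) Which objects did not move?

the orange capsule and the cyan capsule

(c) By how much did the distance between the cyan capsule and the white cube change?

-0.4

Before: roughly 5.9 units apart; after: 5.5. That's 0.4 units closer together.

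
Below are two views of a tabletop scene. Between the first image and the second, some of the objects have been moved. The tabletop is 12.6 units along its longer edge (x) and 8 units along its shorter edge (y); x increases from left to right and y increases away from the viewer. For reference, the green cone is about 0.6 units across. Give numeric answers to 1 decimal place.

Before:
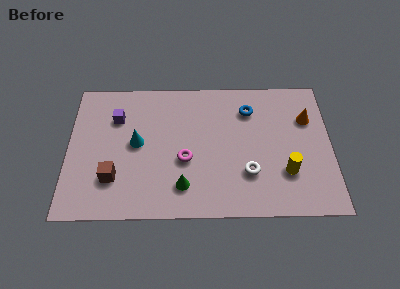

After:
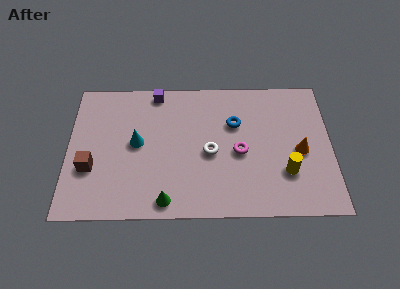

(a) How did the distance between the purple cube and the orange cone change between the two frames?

-1.4

They were about 9.2 units apart before and 7.8 after — 1.4 units closer together.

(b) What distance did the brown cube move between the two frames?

1.3

From (2.2, 2.2) to (1.1, 2.8), the brown cube covered √(1.1² + 0.6²) ≈ 1.3 units.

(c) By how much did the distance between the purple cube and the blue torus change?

-2.2

They were about 6.4 units apart before and 4.2 after — 2.2 units closer together.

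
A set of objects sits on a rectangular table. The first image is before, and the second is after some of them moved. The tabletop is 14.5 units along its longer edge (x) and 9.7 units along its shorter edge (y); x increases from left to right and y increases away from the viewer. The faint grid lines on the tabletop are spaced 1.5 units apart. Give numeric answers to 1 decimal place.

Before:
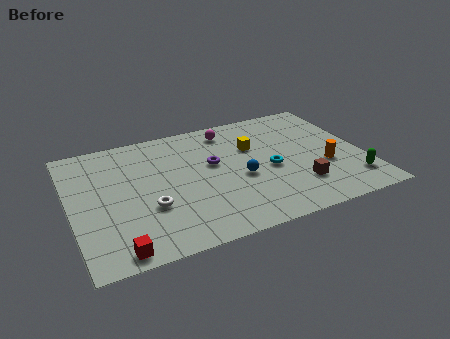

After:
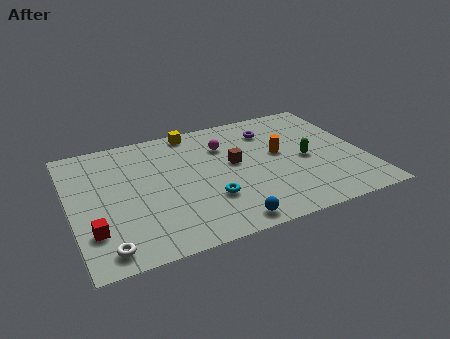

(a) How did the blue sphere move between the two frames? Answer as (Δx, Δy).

(-1.1, -3.1)

From the two frames, the blue sphere sits at roughly (8.3, 4.1) before and (7.2, 1.0) after.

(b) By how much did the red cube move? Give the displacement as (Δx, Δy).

(-1.0, 1.7)

The red cube was at about (1.9, 0.9) and moved to about (0.9, 2.6).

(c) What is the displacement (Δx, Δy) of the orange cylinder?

(-2.1, 1.8)

The orange cylinder started near (12.5, 3.6) and ended near (10.4, 5.4).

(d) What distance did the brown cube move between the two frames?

4.1

The brown cube moved from about (11.0, 2.5) to (8.1, 5.4), a distance of √(2.9² + 2.9²) ≈ 4.1.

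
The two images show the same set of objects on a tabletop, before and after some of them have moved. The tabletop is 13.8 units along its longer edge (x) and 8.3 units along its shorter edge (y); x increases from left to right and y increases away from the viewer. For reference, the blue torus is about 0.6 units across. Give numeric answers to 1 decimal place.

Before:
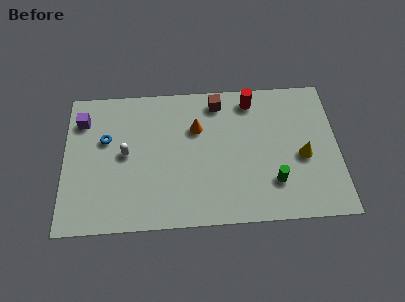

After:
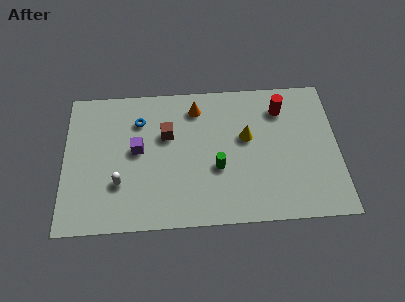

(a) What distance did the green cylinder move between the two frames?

3.0

The green cylinder was near (10.5, 2.2) before and (7.7, 3.2) after, so it travelled √(2.8² + 1.0²) ≈ 3.0 units.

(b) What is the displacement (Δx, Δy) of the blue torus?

(1.7, 1.0)

The blue torus started near (2.1, 5.2) and ended near (3.8, 6.2).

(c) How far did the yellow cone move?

3.1

The yellow cone moved from about (12.0, 3.6) to (9.2, 4.9), a distance of √(2.8² + 1.3²) ≈ 3.1.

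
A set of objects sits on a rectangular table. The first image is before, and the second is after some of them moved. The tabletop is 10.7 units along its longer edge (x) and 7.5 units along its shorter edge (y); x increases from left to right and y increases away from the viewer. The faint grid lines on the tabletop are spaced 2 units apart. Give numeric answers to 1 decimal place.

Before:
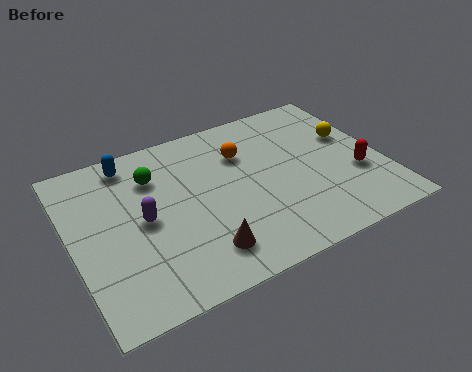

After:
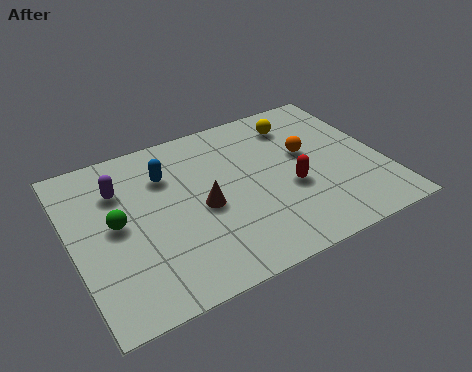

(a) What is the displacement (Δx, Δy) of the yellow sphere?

(-1.7, 1.4)

The yellow sphere started near (9.8, 4.6) and ended near (8.1, 6.0).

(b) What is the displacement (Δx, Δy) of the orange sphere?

(2.1, -0.9)

From the two frames, the orange sphere sits at roughly (6.1, 5.3) before and (8.2, 4.4) after.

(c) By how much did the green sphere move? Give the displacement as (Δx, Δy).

(-1.5, -1.6)

From the two frames, the green sphere sits at roughly (3.0, 5.5) before and (1.5, 3.9) after.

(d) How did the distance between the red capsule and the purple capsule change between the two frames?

-1.3

The distance was about 7.4 in the first image and 6.1 in the second, so they moved 1.3 units closer together.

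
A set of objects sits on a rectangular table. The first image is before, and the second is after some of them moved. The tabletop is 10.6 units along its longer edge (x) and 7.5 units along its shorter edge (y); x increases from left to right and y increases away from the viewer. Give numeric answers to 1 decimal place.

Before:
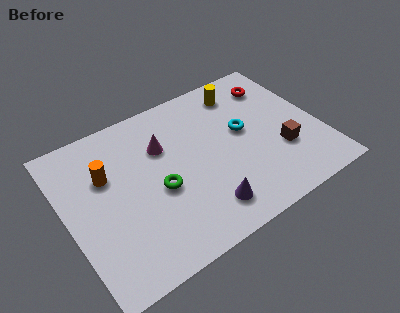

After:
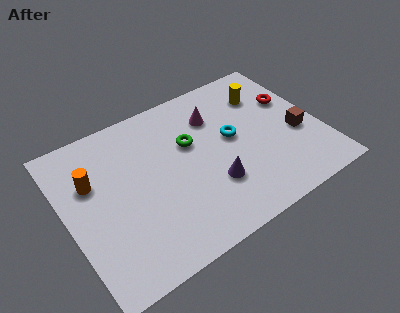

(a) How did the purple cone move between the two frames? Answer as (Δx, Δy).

(0.5, 0.9)

The purple cone was at about (5.3, 1.4) and moved to about (5.8, 2.3).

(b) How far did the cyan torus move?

0.5

The cyan torus moved from about (7.5, 4.2) to (7.0, 4.1), a distance of √(0.5² + 0.1²) ≈ 0.5.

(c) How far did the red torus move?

1.2

The red torus was near (9.2, 5.9) before and (9.7, 4.8) after, so it travelled √(0.5² + 1.1²) ≈ 1.2 units.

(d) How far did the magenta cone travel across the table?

2.3

The magenta cone moved from about (4.2, 5.1) to (6.5, 5.5), a distance of √(2.3² + 0.4²) ≈ 2.3.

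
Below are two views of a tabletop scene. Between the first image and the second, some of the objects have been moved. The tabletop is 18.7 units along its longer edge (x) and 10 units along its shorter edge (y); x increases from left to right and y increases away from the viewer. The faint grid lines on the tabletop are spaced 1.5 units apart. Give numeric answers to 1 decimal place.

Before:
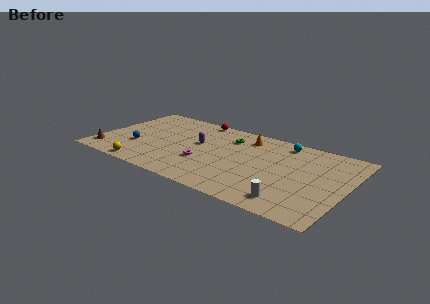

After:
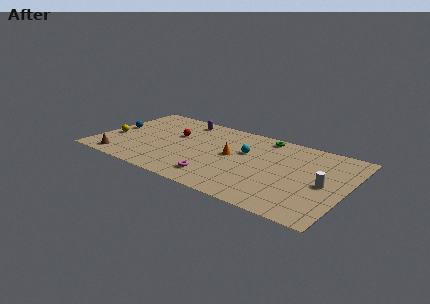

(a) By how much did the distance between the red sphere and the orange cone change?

+0.6

Before: roughly 4.1 units apart; after: 4.7. That's 0.6 units further apart.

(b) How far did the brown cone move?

1.4

The brown cone moved from about (0.9, 1.7) to (2.2, 1.2), a distance of √(1.3² + 0.5²) ≈ 1.4.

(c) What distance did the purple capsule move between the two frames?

3.3

From (7.4, 5.8) to (5.7, 8.6), the purple capsule covered √(1.7² + 2.8²) ≈ 3.3 units.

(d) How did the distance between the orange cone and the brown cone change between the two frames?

-2.9

They were about 11.8 units apart before and 8.9 after — 2.9 units closer together.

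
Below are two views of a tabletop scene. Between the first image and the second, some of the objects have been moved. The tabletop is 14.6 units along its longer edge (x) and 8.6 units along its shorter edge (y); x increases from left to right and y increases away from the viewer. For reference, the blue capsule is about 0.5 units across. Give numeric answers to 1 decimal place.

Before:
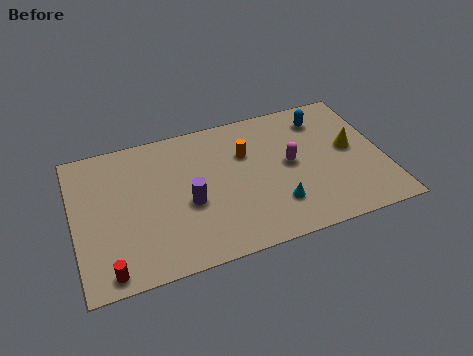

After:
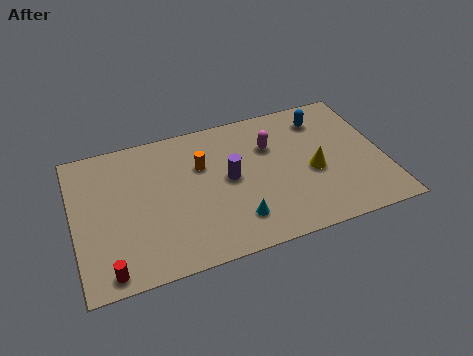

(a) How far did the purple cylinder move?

2.2

The purple cylinder was near (5.3, 3.6) before and (7.3, 4.5) after, so it travelled √(2.0² + 0.9²) ≈ 2.2 units.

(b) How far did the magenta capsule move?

1.6

The magenta capsule moved from about (10.2, 4.5) to (9.4, 5.9), a distance of √(0.8² + 1.4²) ≈ 1.6.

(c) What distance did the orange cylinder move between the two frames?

2.1

The orange cylinder was near (8.2, 5.8) before and (6.1, 5.7) after, so it travelled √(2.1² + 0.1²) ≈ 2.1 units.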